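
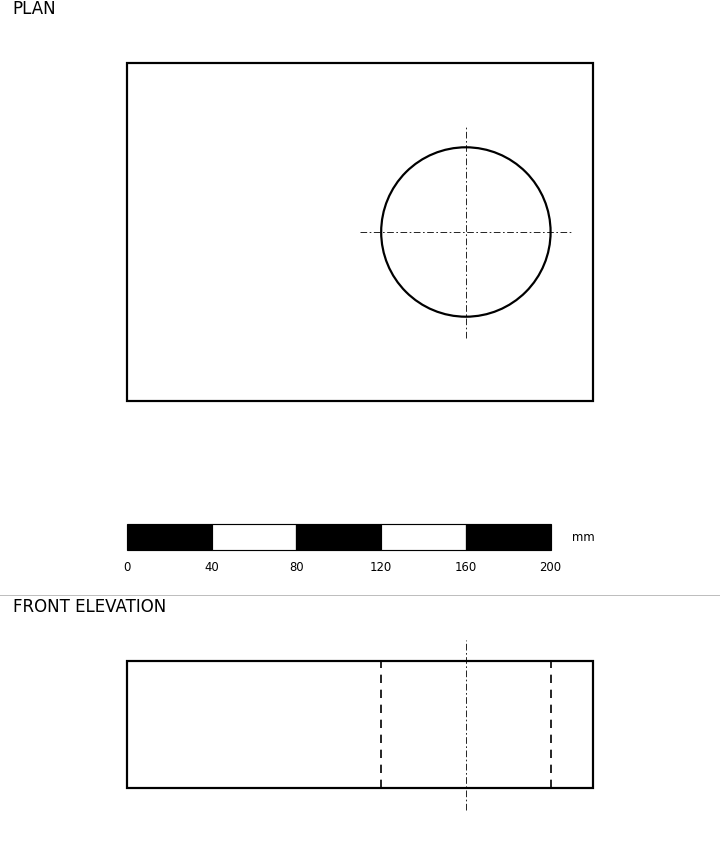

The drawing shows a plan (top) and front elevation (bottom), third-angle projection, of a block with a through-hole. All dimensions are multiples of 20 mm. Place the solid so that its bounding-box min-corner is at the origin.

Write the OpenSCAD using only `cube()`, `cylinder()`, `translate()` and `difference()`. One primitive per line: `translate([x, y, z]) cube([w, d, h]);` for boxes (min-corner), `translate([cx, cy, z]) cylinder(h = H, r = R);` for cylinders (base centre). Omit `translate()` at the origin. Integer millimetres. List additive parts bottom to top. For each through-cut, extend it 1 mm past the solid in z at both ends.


difference() {
  cube([220, 160, 60]);
  translate([160, 80, -1]) cylinder(h = 62, r = 40);
}


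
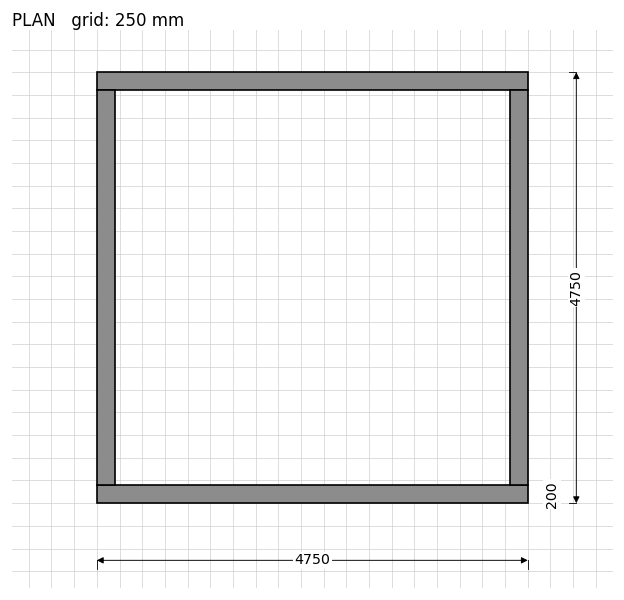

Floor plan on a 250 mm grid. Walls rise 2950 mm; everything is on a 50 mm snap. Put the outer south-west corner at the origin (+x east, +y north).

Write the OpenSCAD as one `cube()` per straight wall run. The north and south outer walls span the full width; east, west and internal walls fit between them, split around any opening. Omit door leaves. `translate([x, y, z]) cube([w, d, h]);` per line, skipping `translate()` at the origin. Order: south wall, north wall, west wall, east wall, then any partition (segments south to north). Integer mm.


cube([4750, 200, 2950]);
translate([0, 4550, 0]) cube([4750, 200, 2950]);
translate([0, 200, 0]) cube([200, 4350, 2950]);
translate([4550, 200, 0]) cube([200, 4350, 2950]);


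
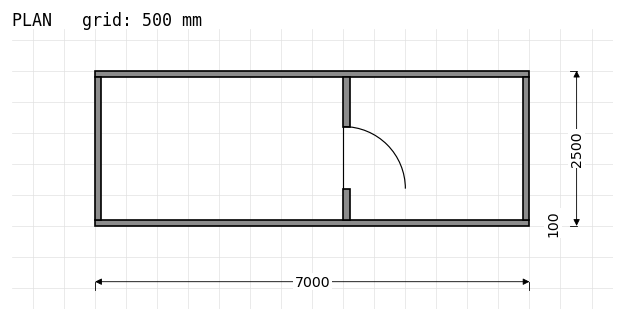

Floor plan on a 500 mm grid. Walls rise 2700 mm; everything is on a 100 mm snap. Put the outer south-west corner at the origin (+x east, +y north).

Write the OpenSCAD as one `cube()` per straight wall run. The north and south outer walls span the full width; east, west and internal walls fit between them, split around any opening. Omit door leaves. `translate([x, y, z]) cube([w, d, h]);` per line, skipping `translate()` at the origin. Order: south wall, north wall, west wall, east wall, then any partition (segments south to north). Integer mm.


cube([7000, 100, 2700]);
translate([0, 2400, 0]) cube([7000, 100, 2700]);
translate([0, 100, 0]) cube([100, 2300, 2700]);
translate([6900, 100, 0]) cube([100, 2300, 2700]);
translate([4000, 100, 0]) cube([100, 500, 2700]);
translate([4000, 1600, 0]) cube([100, 800, 2700]);


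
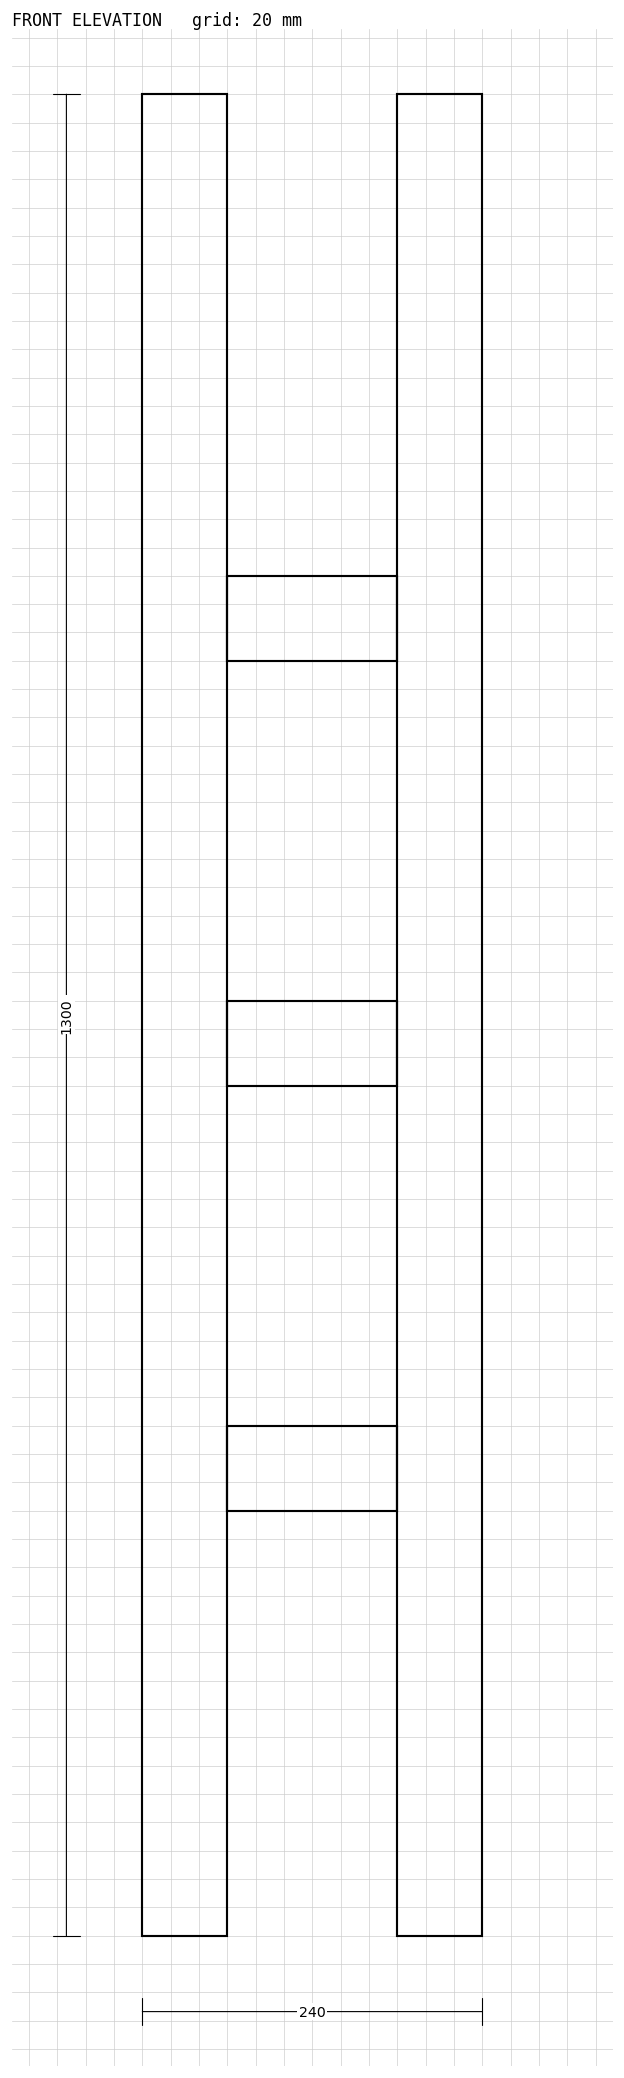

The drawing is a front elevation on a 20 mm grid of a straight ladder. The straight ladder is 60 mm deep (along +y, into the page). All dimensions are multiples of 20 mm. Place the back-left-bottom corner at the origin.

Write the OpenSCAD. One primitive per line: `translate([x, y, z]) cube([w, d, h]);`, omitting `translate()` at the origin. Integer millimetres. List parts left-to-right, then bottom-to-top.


cube([60, 60, 1300]);
translate([60, 0, 300]) cube([120, 60, 60]);
translate([60, 0, 600]) cube([120, 60, 60]);
translate([60, 0, 900]) cube([120, 60, 60]);
translate([180, 0, 0]) cube([60, 60, 1300]);


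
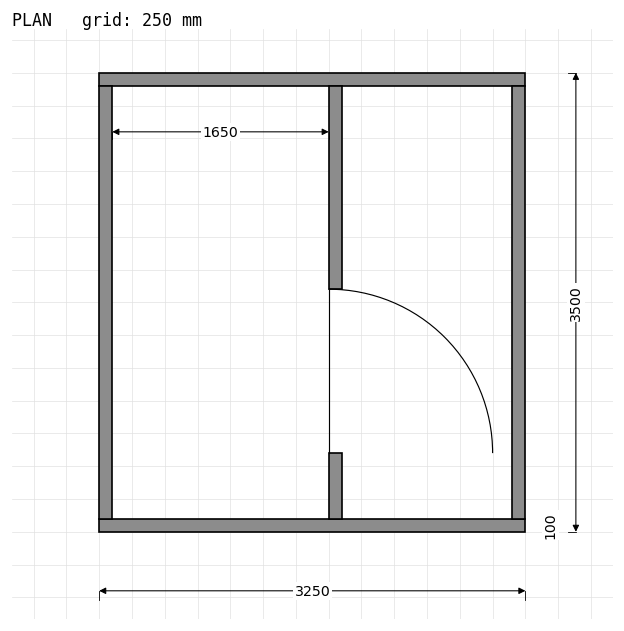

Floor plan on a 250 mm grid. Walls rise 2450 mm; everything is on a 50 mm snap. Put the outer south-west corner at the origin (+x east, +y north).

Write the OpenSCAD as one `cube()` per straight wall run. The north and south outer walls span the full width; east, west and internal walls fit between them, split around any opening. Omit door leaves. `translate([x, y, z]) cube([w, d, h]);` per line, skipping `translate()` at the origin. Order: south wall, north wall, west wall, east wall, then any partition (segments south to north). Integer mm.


cube([3250, 100, 2450]);
translate([0, 3400, 0]) cube([3250, 100, 2450]);
translate([0, 100, 0]) cube([100, 3300, 2450]);
translate([3150, 100, 0]) cube([100, 3300, 2450]);
translate([1750, 100, 0]) cube([100, 500, 2450]);
translate([1750, 1850, 0]) cube([100, 1550, 2450]);


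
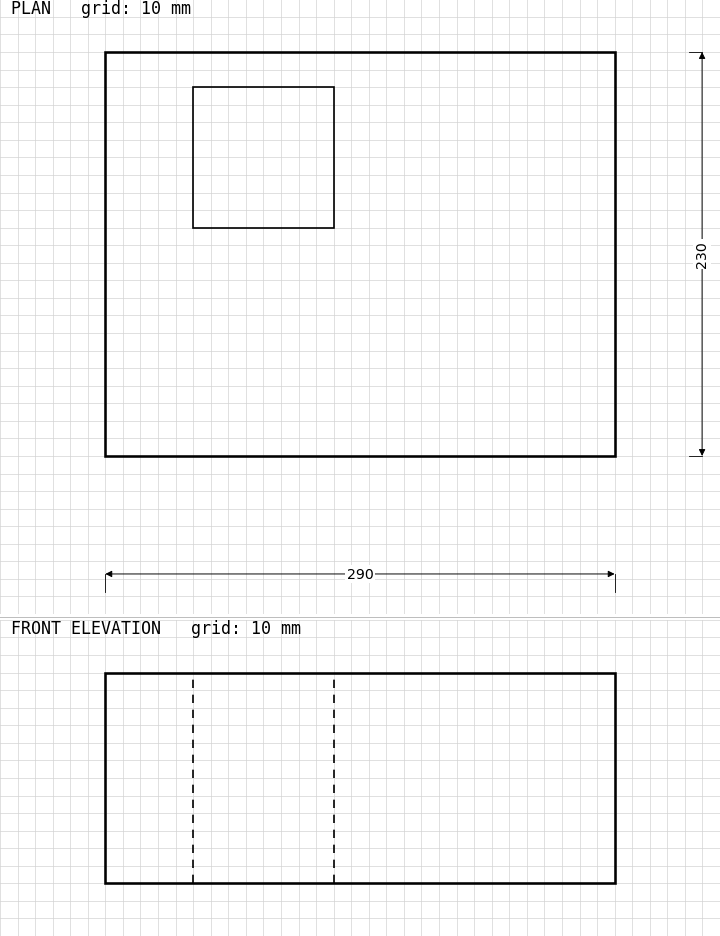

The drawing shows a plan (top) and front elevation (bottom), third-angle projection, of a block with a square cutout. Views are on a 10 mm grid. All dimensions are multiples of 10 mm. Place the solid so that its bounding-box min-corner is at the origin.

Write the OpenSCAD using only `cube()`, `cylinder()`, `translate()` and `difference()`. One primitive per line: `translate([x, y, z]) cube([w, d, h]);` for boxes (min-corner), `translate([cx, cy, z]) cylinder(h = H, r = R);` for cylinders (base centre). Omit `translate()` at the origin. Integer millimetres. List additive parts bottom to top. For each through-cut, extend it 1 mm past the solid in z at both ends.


difference() {
  cube([290, 230, 120]);
  translate([50, 130, -1]) cube([80, 80, 122]);
}


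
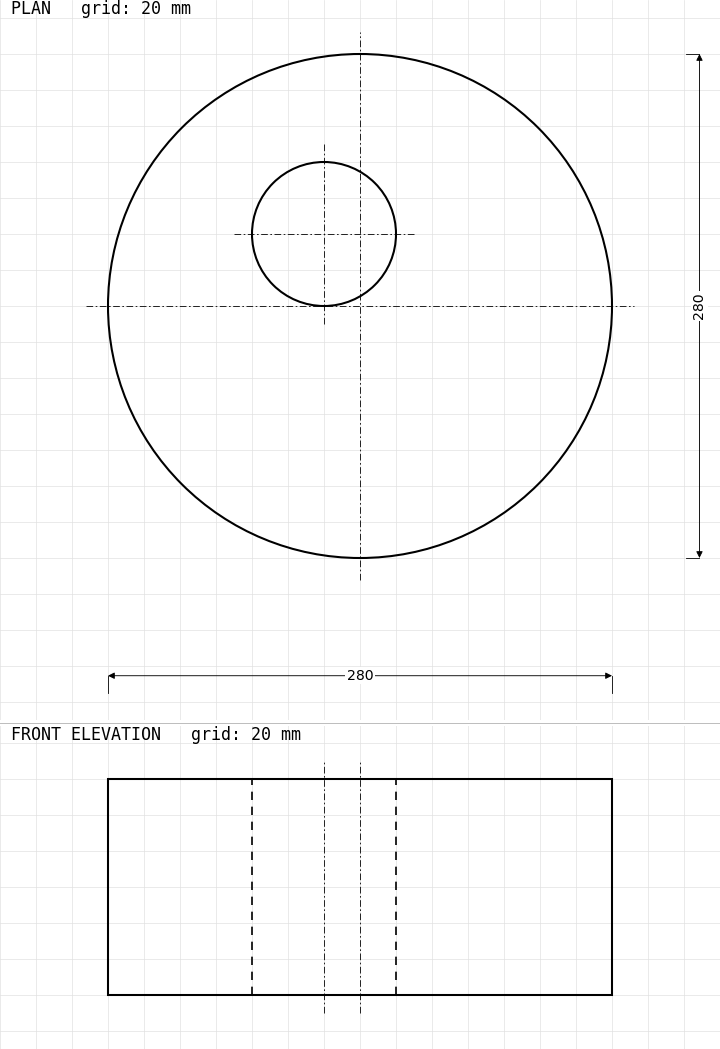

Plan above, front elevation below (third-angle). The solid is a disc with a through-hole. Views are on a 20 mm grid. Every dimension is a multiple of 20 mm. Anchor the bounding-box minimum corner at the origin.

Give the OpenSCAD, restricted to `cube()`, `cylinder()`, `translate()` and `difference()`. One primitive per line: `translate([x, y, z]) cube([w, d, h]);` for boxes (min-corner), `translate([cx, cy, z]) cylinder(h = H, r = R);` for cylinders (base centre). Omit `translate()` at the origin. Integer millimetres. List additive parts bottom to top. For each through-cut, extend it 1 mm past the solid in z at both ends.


difference() {
  translate([140, 140, 0]) cylinder(h = 120, r = 140);
  translate([120, 180, -1]) cylinder(h = 122, r = 40);
}


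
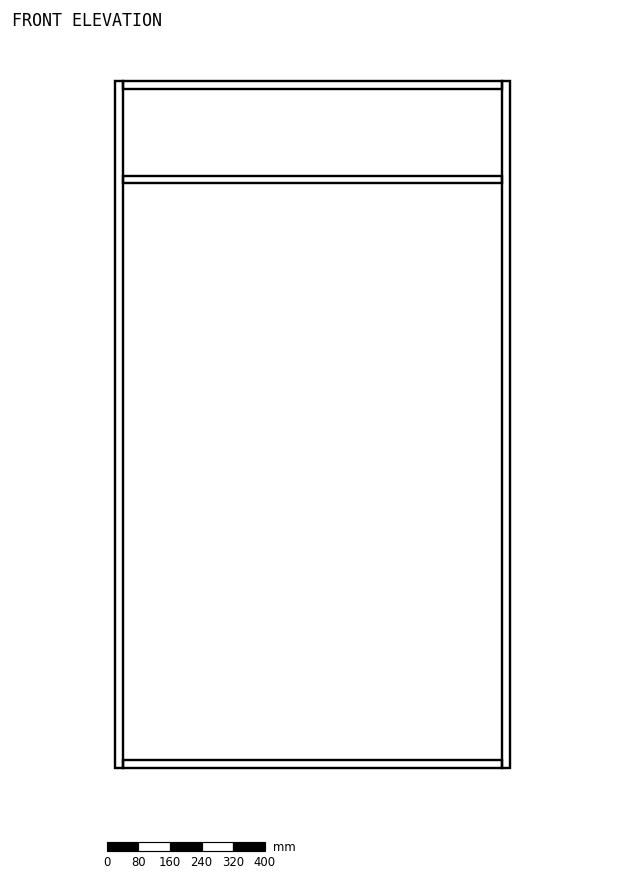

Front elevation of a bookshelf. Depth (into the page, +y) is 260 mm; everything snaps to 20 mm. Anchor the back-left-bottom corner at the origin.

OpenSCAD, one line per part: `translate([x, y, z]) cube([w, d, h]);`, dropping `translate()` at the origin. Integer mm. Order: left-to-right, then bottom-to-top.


cube([20, 260, 1740]);
translate([20, 0, 0]) cube([960, 260, 20]);
translate([20, 0, 1480]) cube([960, 260, 20]);
translate([20, 0, 1720]) cube([960, 260, 20]);
translate([980, 0, 0]) cube([20, 260, 1740]);


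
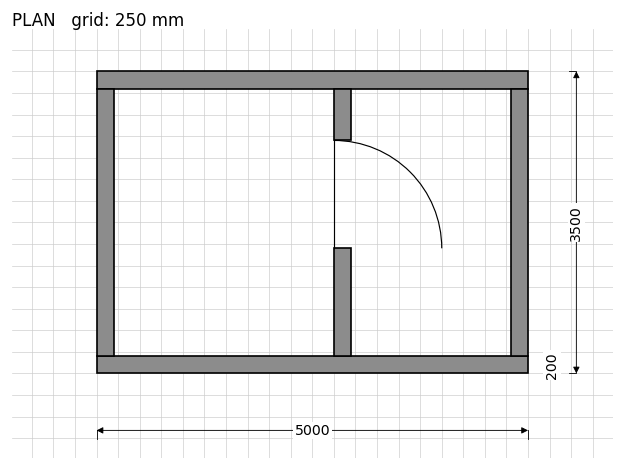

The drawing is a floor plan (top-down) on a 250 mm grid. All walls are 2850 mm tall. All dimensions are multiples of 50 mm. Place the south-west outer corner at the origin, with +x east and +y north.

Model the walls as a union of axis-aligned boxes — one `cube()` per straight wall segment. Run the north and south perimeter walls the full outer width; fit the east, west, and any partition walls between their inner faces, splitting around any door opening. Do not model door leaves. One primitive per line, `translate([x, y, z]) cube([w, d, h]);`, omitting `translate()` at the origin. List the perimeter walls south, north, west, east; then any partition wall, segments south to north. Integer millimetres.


cube([5000, 200, 2850]);
translate([0, 3300, 0]) cube([5000, 200, 2850]);
translate([0, 200, 0]) cube([200, 3100, 2850]);
translate([4800, 200, 0]) cube([200, 3100, 2850]);
translate([2750, 200, 0]) cube([200, 1250, 2850]);
translate([2750, 2700, 0]) cube([200, 600, 2850]);


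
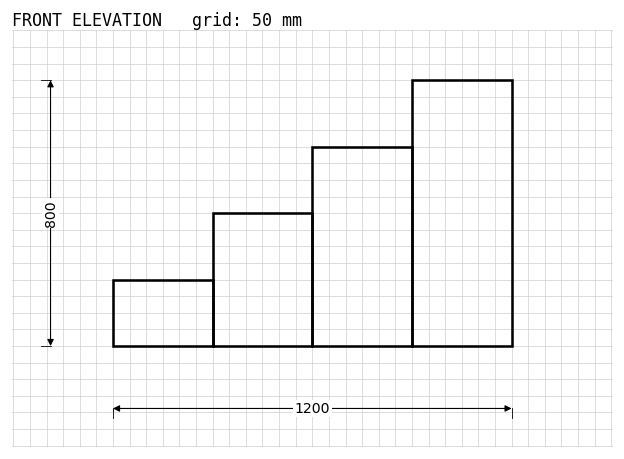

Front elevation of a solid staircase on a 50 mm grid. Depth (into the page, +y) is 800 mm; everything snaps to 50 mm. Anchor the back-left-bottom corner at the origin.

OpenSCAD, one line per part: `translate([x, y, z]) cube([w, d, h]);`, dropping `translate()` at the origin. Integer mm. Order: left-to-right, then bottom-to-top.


cube([300, 800, 200]);
translate([300, 0, 0]) cube([300, 800, 400]);
translate([600, 0, 0]) cube([300, 800, 600]);
translate([900, 0, 0]) cube([300, 800, 800]);


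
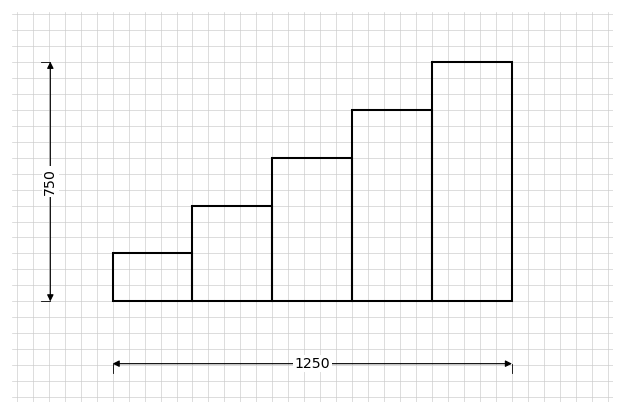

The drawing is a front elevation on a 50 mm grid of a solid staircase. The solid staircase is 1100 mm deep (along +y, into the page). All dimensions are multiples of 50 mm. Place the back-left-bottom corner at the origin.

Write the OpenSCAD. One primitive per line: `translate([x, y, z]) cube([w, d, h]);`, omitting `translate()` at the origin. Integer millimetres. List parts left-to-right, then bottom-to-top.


cube([250, 1100, 150]);
translate([250, 0, 0]) cube([250, 1100, 300]);
translate([500, 0, 0]) cube([250, 1100, 450]);
translate([750, 0, 0]) cube([250, 1100, 600]);
translate([1000, 0, 0]) cube([250, 1100, 750]);


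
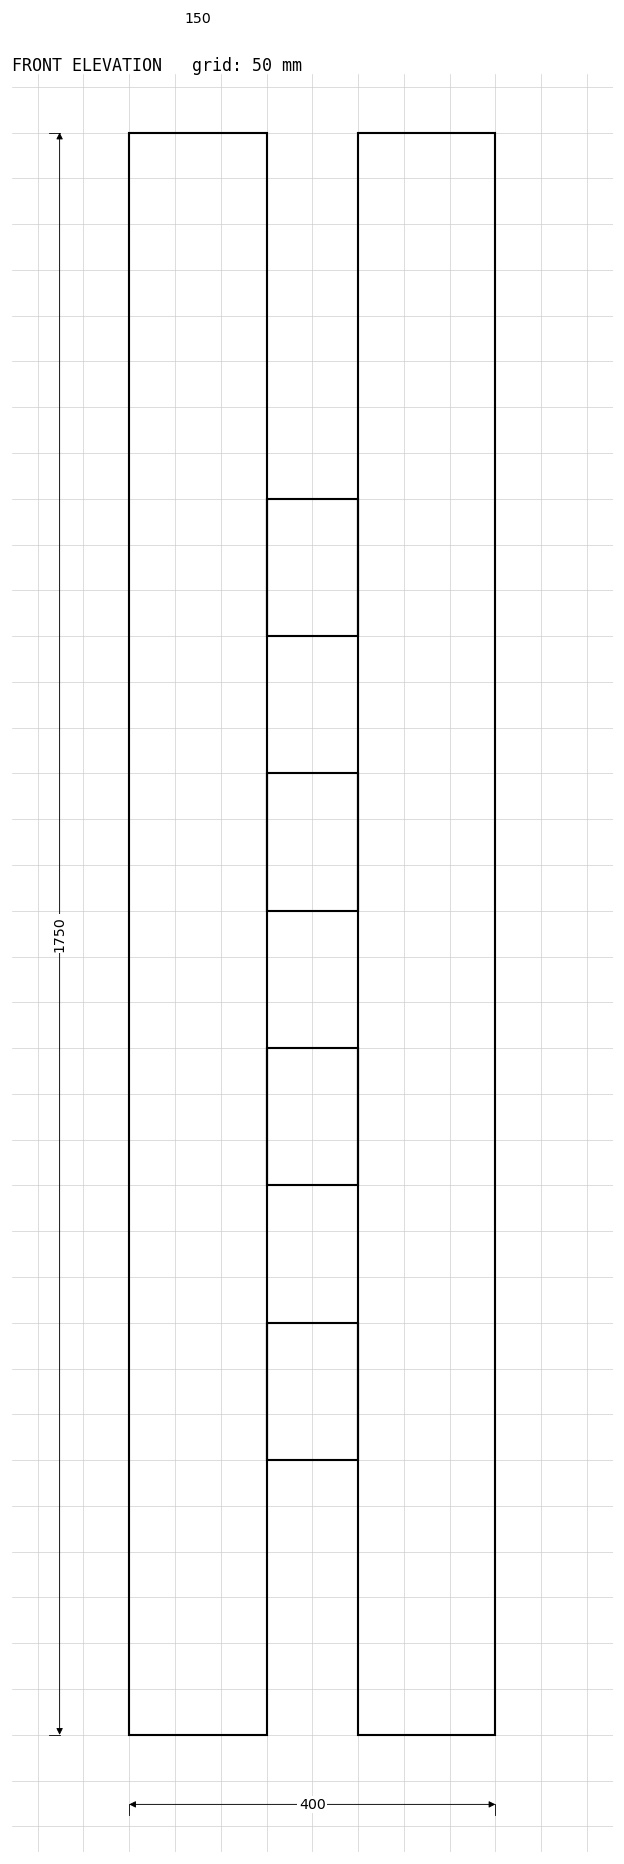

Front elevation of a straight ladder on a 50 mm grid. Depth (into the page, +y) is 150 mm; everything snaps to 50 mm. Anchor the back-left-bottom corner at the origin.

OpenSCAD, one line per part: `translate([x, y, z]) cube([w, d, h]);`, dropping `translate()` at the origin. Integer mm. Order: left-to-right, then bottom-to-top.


cube([150, 150, 1750]);
translate([150, 0, 300]) cube([100, 150, 150]);
translate([150, 0, 600]) cube([100, 150, 150]);
translate([150, 0, 900]) cube([100, 150, 150]);
translate([150, 0, 1200]) cube([100, 150, 150]);
translate([250, 0, 0]) cube([150, 150, 1750]);


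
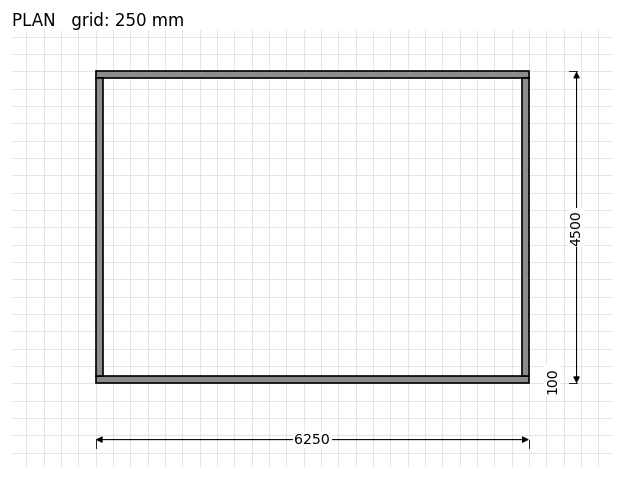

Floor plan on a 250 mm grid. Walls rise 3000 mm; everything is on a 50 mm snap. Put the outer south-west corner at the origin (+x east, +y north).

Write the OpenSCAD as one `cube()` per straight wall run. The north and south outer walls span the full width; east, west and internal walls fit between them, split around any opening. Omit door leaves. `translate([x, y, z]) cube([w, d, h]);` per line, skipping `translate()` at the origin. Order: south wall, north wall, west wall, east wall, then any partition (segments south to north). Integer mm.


cube([6250, 100, 3000]);
translate([0, 4400, 0]) cube([6250, 100, 3000]);
translate([0, 100, 0]) cube([100, 4300, 3000]);
translate([6150, 100, 0]) cube([100, 4300, 3000]);


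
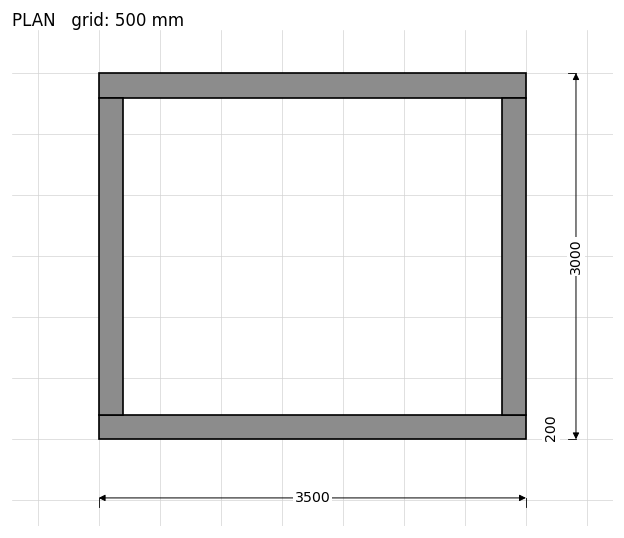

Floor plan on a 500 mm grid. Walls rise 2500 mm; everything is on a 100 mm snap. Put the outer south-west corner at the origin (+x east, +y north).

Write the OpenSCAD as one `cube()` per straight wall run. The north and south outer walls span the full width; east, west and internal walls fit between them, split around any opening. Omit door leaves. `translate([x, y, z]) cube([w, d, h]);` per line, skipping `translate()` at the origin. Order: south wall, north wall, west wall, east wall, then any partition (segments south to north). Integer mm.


cube([3500, 200, 2500]);
translate([0, 2800, 0]) cube([3500, 200, 2500]);
translate([0, 200, 0]) cube([200, 2600, 2500]);
translate([3300, 200, 0]) cube([200, 2600, 2500]);


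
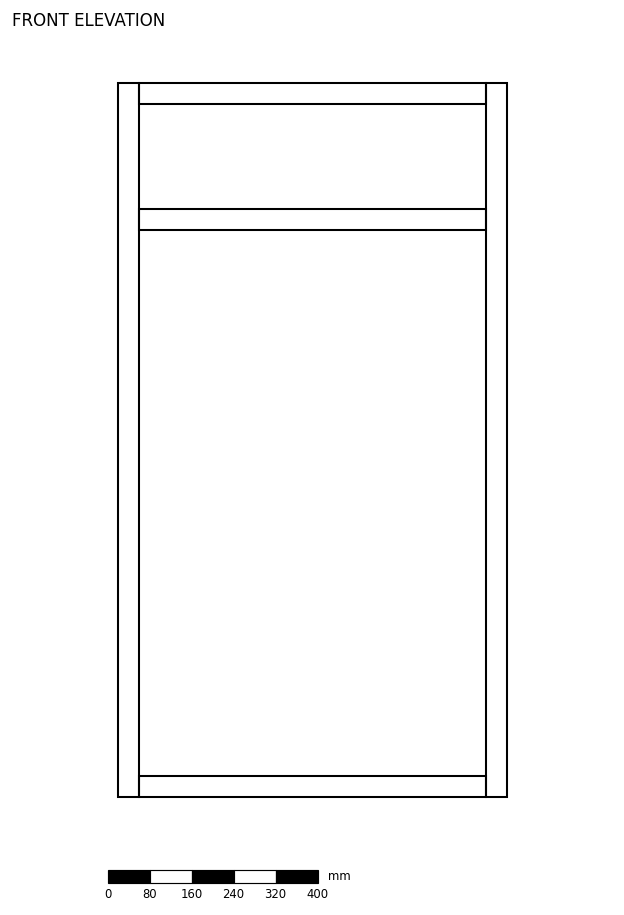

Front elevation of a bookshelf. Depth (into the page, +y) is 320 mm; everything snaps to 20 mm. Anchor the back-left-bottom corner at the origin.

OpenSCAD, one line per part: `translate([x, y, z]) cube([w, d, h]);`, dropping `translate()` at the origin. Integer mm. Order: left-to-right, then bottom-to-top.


cube([40, 320, 1360]);
translate([40, 0, 0]) cube([660, 320, 40]);
translate([40, 0, 1080]) cube([660, 320, 40]);
translate([40, 0, 1320]) cube([660, 320, 40]);
translate([700, 0, 0]) cube([40, 320, 1360]);


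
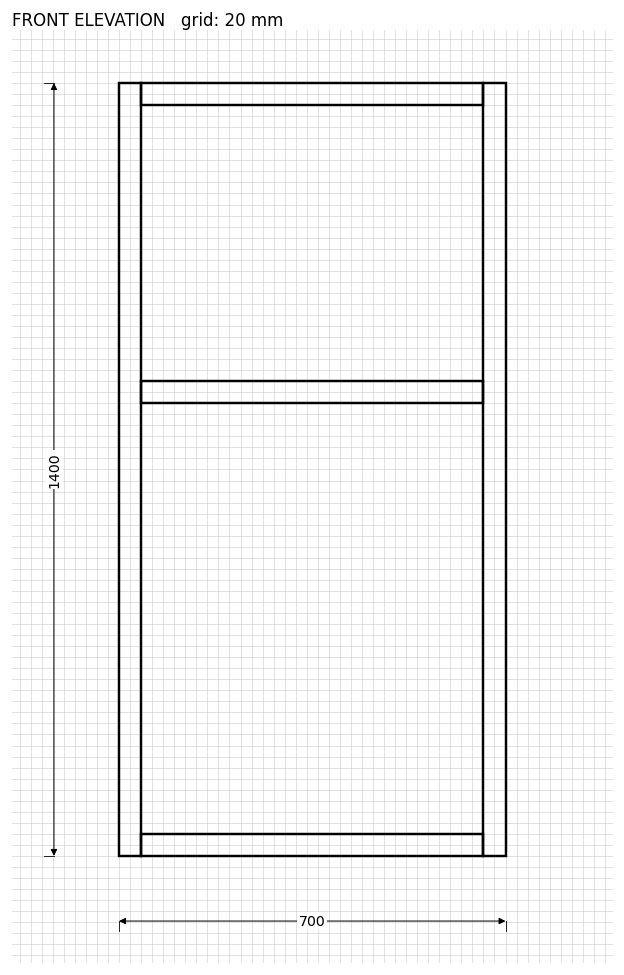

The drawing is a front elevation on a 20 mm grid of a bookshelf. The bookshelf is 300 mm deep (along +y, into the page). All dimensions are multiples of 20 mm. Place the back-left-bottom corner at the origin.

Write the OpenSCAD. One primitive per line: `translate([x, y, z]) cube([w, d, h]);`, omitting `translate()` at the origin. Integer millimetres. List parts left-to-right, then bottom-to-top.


cube([40, 300, 1400]);
translate([40, 0, 0]) cube([620, 300, 40]);
translate([40, 0, 820]) cube([620, 300, 40]);
translate([40, 0, 1360]) cube([620, 300, 40]);
translate([660, 0, 0]) cube([40, 300, 1400]);


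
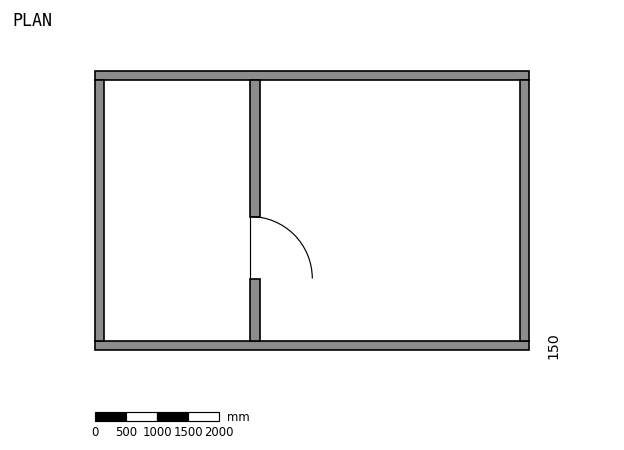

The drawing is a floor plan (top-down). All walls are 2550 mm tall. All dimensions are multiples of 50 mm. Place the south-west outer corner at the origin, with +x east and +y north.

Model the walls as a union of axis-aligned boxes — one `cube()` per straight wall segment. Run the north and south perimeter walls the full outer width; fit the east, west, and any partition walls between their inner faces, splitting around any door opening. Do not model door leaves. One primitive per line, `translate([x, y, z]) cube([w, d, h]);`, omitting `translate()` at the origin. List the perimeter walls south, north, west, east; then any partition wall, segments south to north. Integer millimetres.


cube([7000, 150, 2550]);
translate([0, 4350, 0]) cube([7000, 150, 2550]);
translate([0, 150, 0]) cube([150, 4200, 2550]);
translate([6850, 150, 0]) cube([150, 4200, 2550]);
translate([2500, 150, 0]) cube([150, 1000, 2550]);
translate([2500, 2150, 0]) cube([150, 2200, 2550]);


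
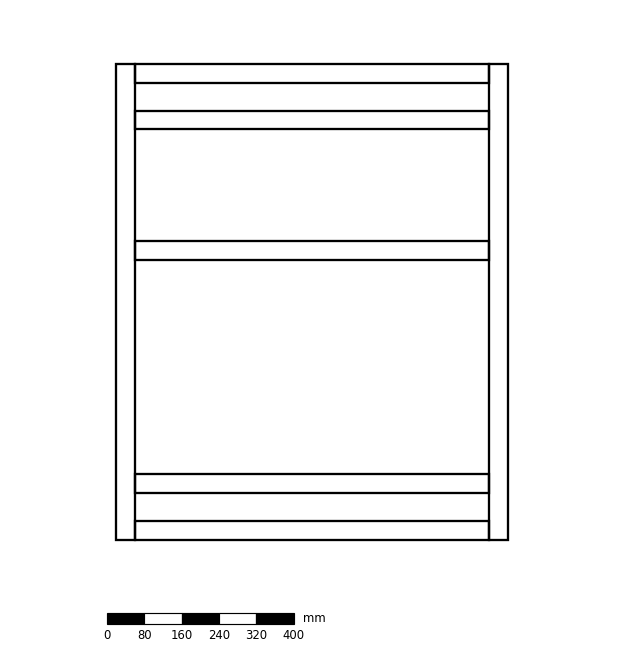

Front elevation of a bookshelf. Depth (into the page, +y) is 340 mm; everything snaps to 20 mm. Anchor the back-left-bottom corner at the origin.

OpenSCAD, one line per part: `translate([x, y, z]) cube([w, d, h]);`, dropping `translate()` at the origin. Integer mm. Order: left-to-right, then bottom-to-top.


cube([40, 340, 1020]);
translate([40, 0, 0]) cube([760, 340, 40]);
translate([40, 0, 100]) cube([760, 340, 40]);
translate([40, 0, 600]) cube([760, 340, 40]);
translate([40, 0, 880]) cube([760, 340, 40]);
translate([40, 0, 980]) cube([760, 340, 40]);
translate([800, 0, 0]) cube([40, 340, 1020]);


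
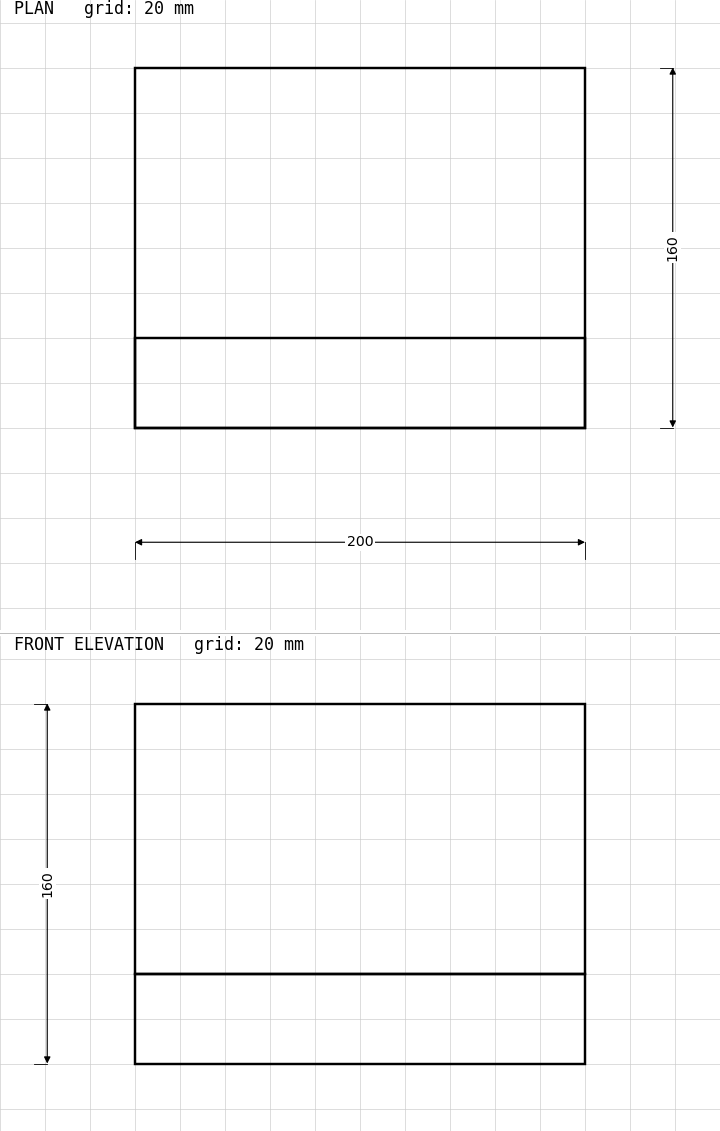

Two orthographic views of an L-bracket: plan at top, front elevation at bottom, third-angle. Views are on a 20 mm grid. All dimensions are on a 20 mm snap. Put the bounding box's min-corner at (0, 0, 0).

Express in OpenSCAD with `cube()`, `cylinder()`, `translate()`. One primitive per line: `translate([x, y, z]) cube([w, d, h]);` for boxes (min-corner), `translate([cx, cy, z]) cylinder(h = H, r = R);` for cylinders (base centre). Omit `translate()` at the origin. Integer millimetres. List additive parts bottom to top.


cube([200, 160, 40]);
translate([0, 0, 40]) cube([200, 40, 120]);


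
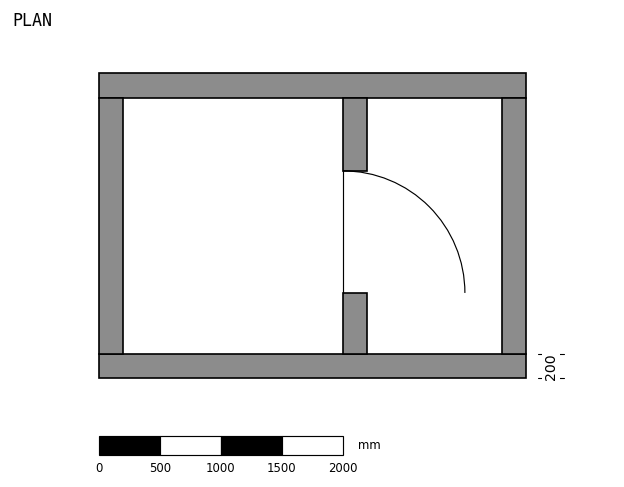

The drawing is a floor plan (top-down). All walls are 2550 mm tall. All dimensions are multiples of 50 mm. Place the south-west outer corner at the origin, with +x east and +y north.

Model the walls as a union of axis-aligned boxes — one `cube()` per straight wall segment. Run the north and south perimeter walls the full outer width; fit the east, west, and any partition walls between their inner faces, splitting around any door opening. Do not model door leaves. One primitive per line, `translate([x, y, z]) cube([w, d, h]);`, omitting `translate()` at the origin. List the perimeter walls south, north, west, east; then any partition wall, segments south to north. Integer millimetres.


cube([3500, 200, 2550]);
translate([0, 2300, 0]) cube([3500, 200, 2550]);
translate([0, 200, 0]) cube([200, 2100, 2550]);
translate([3300, 200, 0]) cube([200, 2100, 2550]);
translate([2000, 200, 0]) cube([200, 500, 2550]);
translate([2000, 1700, 0]) cube([200, 600, 2550]);


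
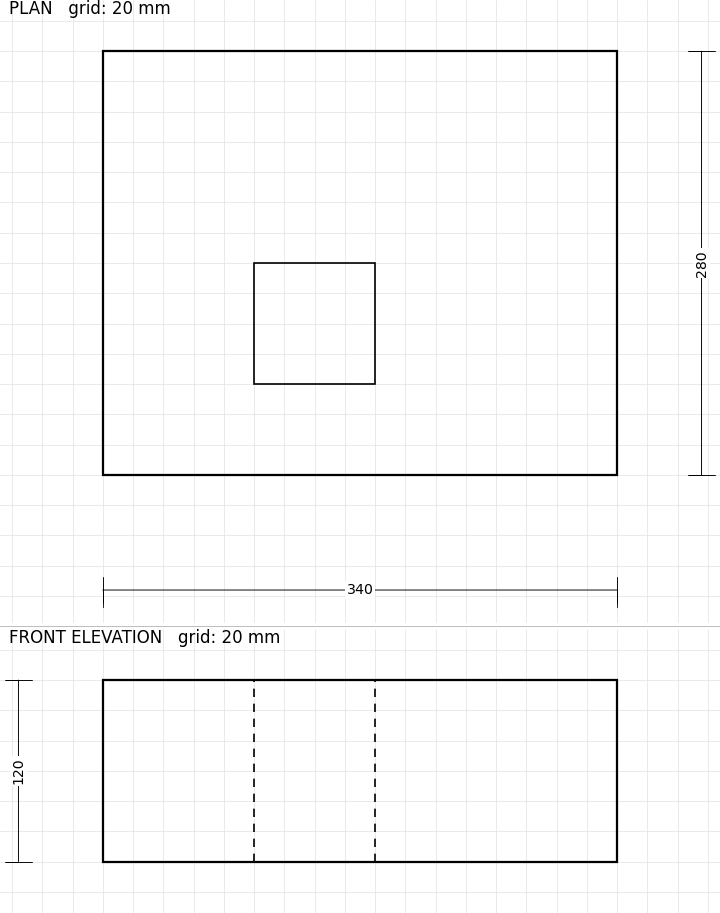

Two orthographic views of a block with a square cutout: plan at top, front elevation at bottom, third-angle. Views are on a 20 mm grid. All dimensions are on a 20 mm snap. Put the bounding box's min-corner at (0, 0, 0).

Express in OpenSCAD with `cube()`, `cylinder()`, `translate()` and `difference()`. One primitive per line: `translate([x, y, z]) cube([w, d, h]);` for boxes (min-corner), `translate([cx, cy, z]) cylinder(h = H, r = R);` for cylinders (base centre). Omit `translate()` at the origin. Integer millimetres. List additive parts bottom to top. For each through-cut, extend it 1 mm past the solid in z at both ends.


difference() {
  cube([340, 280, 120]);
  translate([100, 60, -1]) cube([80, 80, 122]);
}


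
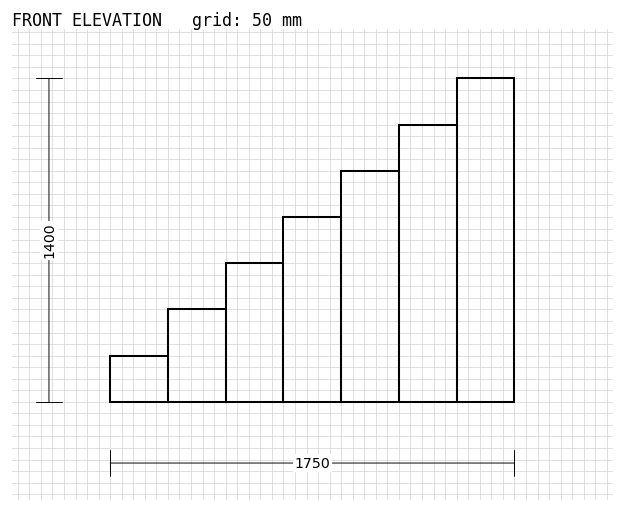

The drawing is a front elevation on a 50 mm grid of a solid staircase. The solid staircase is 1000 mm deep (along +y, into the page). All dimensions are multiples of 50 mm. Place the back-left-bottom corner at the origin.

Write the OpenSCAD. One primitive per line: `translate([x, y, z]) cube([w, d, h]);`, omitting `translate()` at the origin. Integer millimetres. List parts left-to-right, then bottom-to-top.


cube([250, 1000, 200]);
translate([250, 0, 0]) cube([250, 1000, 400]);
translate([500, 0, 0]) cube([250, 1000, 600]);
translate([750, 0, 0]) cube([250, 1000, 800]);
translate([1000, 0, 0]) cube([250, 1000, 1000]);
translate([1250, 0, 0]) cube([250, 1000, 1200]);
translate([1500, 0, 0]) cube([250, 1000, 1400]);


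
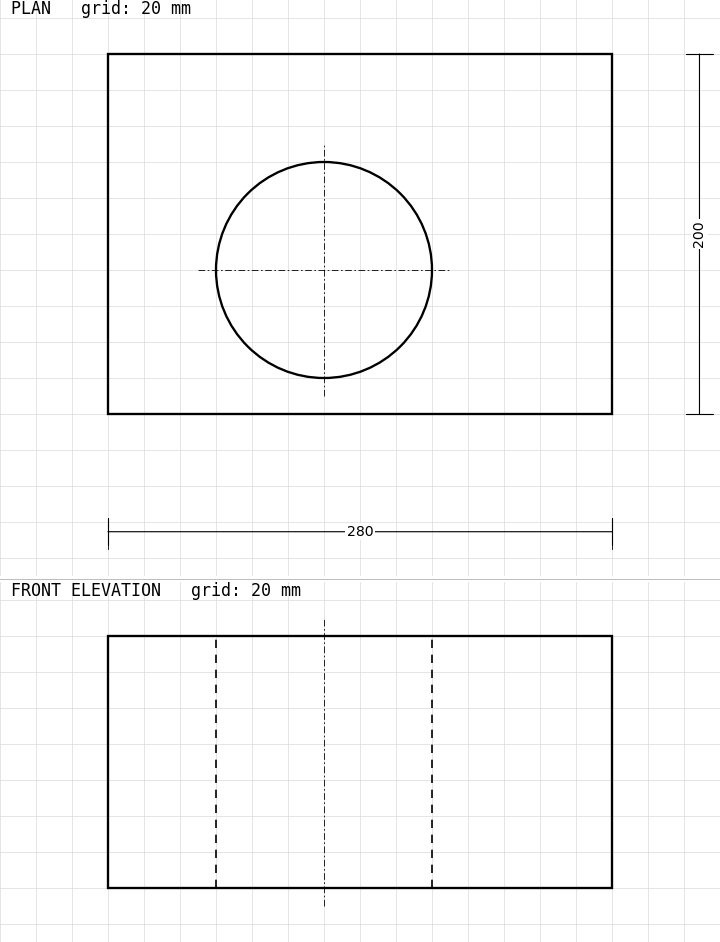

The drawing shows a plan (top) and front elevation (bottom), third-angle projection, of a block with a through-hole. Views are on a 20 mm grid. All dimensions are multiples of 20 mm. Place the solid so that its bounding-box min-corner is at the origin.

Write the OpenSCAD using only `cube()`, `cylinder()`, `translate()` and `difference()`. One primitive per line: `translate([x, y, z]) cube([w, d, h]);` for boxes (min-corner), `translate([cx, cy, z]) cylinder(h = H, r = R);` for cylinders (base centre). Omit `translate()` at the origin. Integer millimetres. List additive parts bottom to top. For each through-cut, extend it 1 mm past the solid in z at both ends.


difference() {
  cube([280, 200, 140]);
  translate([120, 80, -1]) cylinder(h = 142, r = 60);
}


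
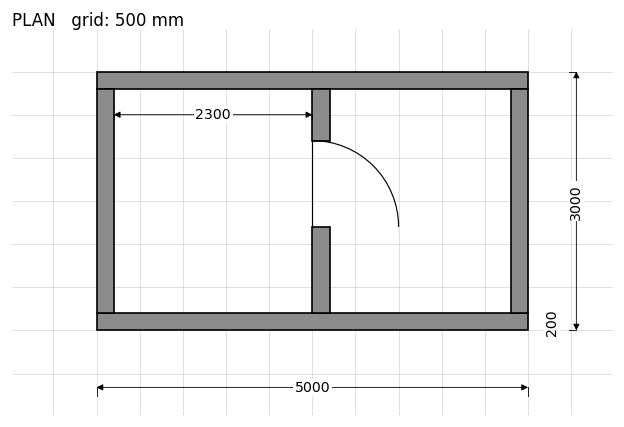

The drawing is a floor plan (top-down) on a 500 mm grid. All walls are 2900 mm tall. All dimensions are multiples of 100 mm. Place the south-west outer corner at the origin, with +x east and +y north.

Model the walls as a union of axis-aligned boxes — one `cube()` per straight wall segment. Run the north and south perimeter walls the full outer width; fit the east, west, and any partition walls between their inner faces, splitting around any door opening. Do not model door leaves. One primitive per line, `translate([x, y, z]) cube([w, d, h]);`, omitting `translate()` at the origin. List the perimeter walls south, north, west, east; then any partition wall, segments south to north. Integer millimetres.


cube([5000, 200, 2900]);
translate([0, 2800, 0]) cube([5000, 200, 2900]);
translate([0, 200, 0]) cube([200, 2600, 2900]);
translate([4800, 200, 0]) cube([200, 2600, 2900]);
translate([2500, 200, 0]) cube([200, 1000, 2900]);
translate([2500, 2200, 0]) cube([200, 600, 2900]);


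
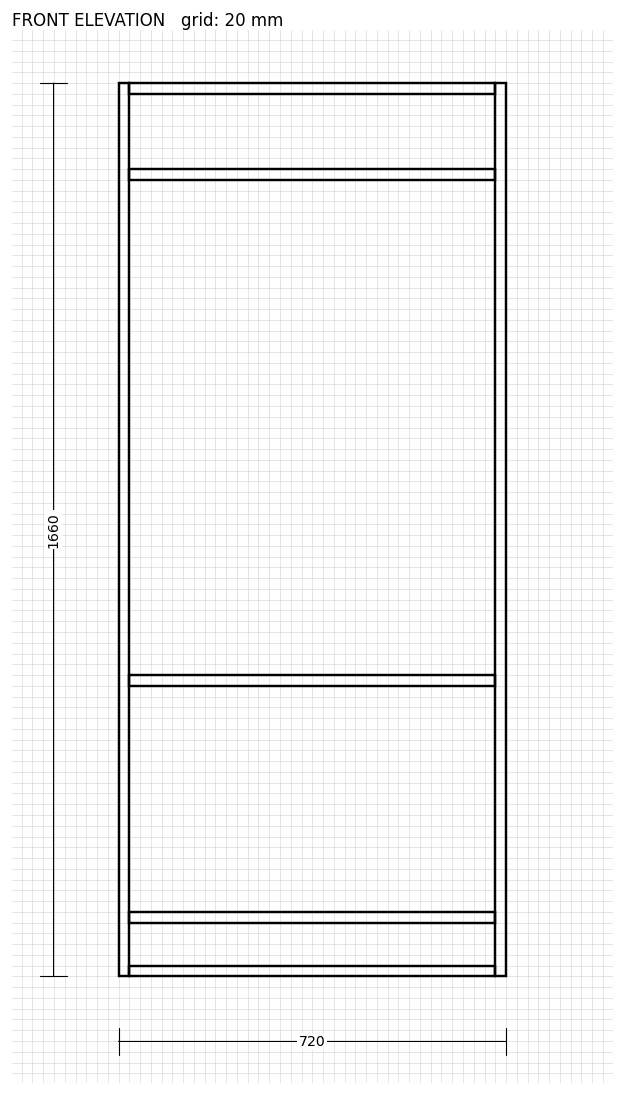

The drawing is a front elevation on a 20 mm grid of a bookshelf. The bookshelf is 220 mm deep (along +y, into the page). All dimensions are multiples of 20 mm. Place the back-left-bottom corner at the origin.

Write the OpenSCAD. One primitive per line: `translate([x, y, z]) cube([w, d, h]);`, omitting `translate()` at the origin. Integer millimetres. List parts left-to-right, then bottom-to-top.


cube([20, 220, 1660]);
translate([20, 0, 0]) cube([680, 220, 20]);
translate([20, 0, 100]) cube([680, 220, 20]);
translate([20, 0, 540]) cube([680, 220, 20]);
translate([20, 0, 1480]) cube([680, 220, 20]);
translate([20, 0, 1640]) cube([680, 220, 20]);
translate([700, 0, 0]) cube([20, 220, 1660]);


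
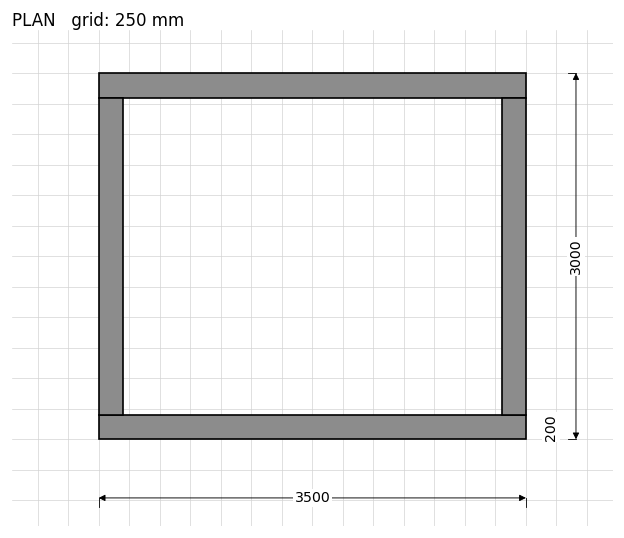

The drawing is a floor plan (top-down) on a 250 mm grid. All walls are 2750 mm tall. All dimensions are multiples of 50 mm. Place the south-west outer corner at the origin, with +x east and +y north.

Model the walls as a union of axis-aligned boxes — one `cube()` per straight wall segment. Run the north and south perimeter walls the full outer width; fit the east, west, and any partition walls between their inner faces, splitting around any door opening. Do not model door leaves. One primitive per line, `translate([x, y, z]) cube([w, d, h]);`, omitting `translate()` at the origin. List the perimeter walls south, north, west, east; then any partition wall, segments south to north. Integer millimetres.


cube([3500, 200, 2750]);
translate([0, 2800, 0]) cube([3500, 200, 2750]);
translate([0, 200, 0]) cube([200, 2600, 2750]);
translate([3300, 200, 0]) cube([200, 2600, 2750]);


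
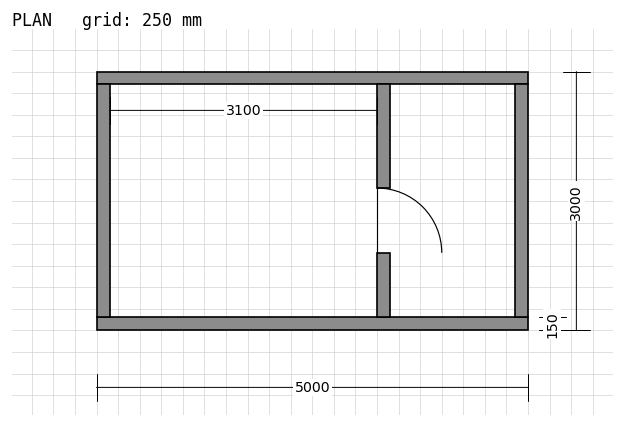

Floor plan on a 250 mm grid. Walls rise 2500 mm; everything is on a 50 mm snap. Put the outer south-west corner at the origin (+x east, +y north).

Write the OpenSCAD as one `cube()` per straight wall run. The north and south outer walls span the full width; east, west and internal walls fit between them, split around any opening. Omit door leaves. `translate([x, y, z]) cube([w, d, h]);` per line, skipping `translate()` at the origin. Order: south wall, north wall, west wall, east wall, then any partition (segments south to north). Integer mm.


cube([5000, 150, 2500]);
translate([0, 2850, 0]) cube([5000, 150, 2500]);
translate([0, 150, 0]) cube([150, 2700, 2500]);
translate([4850, 150, 0]) cube([150, 2700, 2500]);
translate([3250, 150, 0]) cube([150, 750, 2500]);
translate([3250, 1650, 0]) cube([150, 1200, 2500]);


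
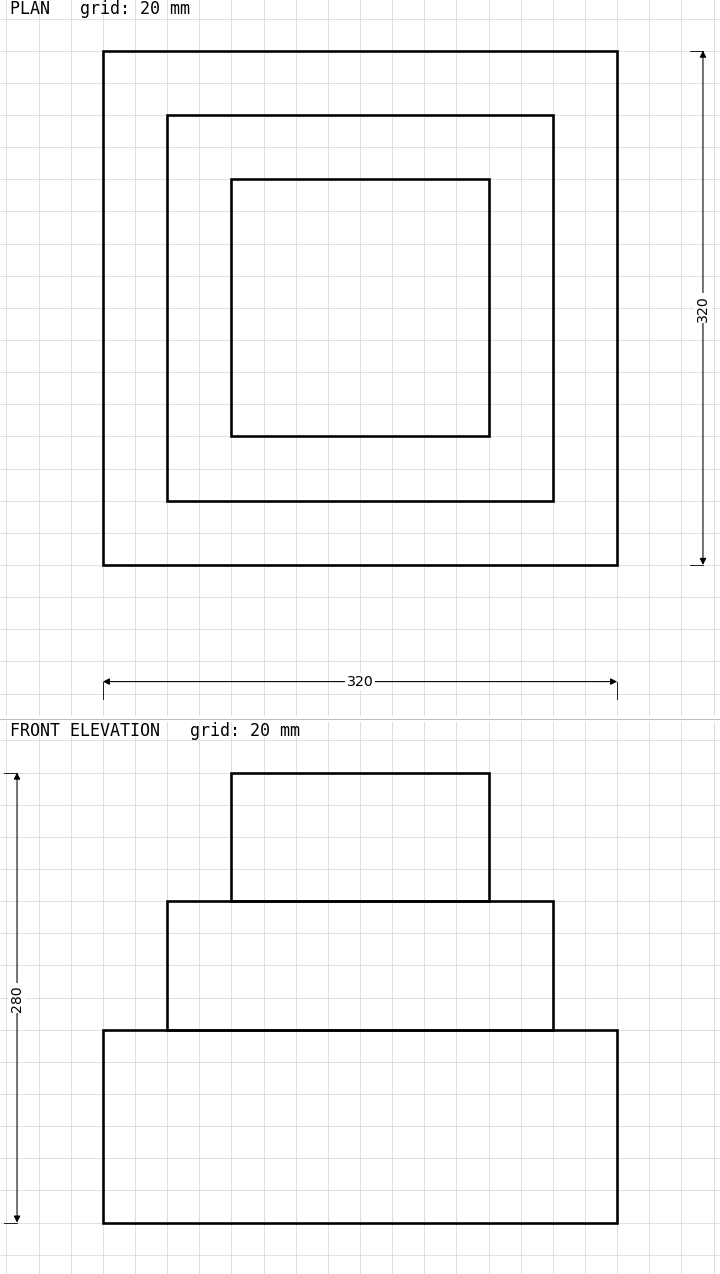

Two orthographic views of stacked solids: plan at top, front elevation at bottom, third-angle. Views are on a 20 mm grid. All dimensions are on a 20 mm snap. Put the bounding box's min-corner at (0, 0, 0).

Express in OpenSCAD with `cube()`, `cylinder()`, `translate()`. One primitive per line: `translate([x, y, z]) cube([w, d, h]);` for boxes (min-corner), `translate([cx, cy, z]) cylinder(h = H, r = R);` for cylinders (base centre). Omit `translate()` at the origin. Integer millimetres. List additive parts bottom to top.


cube([320, 320, 120]);
translate([40, 40, 120]) cube([240, 240, 80]);
translate([80, 80, 200]) cube([160, 160, 80]);


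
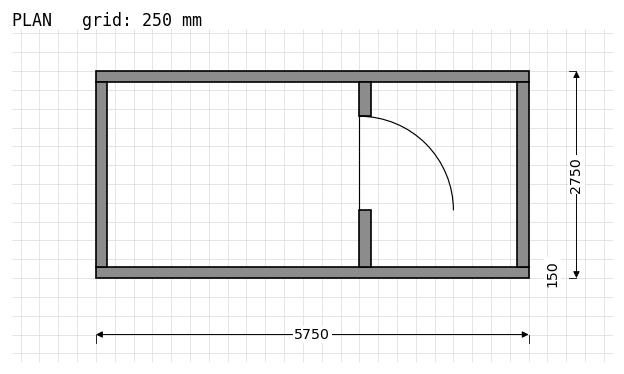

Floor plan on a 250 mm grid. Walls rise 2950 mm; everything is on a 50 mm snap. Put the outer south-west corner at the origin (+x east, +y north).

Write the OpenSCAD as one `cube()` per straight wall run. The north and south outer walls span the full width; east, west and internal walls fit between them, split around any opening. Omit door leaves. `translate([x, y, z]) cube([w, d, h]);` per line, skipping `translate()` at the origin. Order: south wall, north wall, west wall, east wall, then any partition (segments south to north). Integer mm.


cube([5750, 150, 2950]);
translate([0, 2600, 0]) cube([5750, 150, 2950]);
translate([0, 150, 0]) cube([150, 2450, 2950]);
translate([5600, 150, 0]) cube([150, 2450, 2950]);
translate([3500, 150, 0]) cube([150, 750, 2950]);
translate([3500, 2150, 0]) cube([150, 450, 2950]);


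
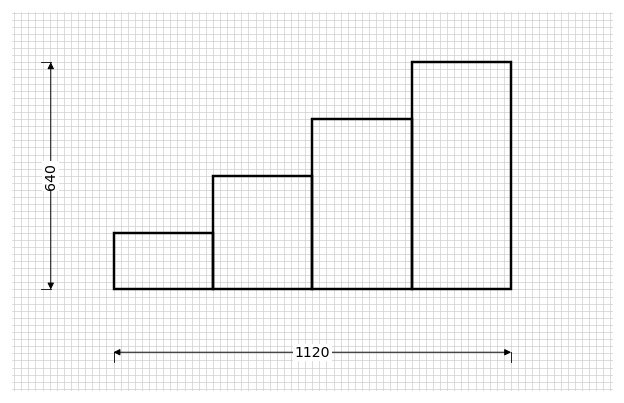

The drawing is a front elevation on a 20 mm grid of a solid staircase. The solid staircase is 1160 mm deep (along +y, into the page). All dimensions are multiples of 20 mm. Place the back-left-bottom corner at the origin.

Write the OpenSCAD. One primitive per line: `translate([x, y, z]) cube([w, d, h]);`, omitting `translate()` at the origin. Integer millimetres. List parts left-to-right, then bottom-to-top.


cube([280, 1160, 160]);
translate([280, 0, 0]) cube([280, 1160, 320]);
translate([560, 0, 0]) cube([280, 1160, 480]);
translate([840, 0, 0]) cube([280, 1160, 640]);


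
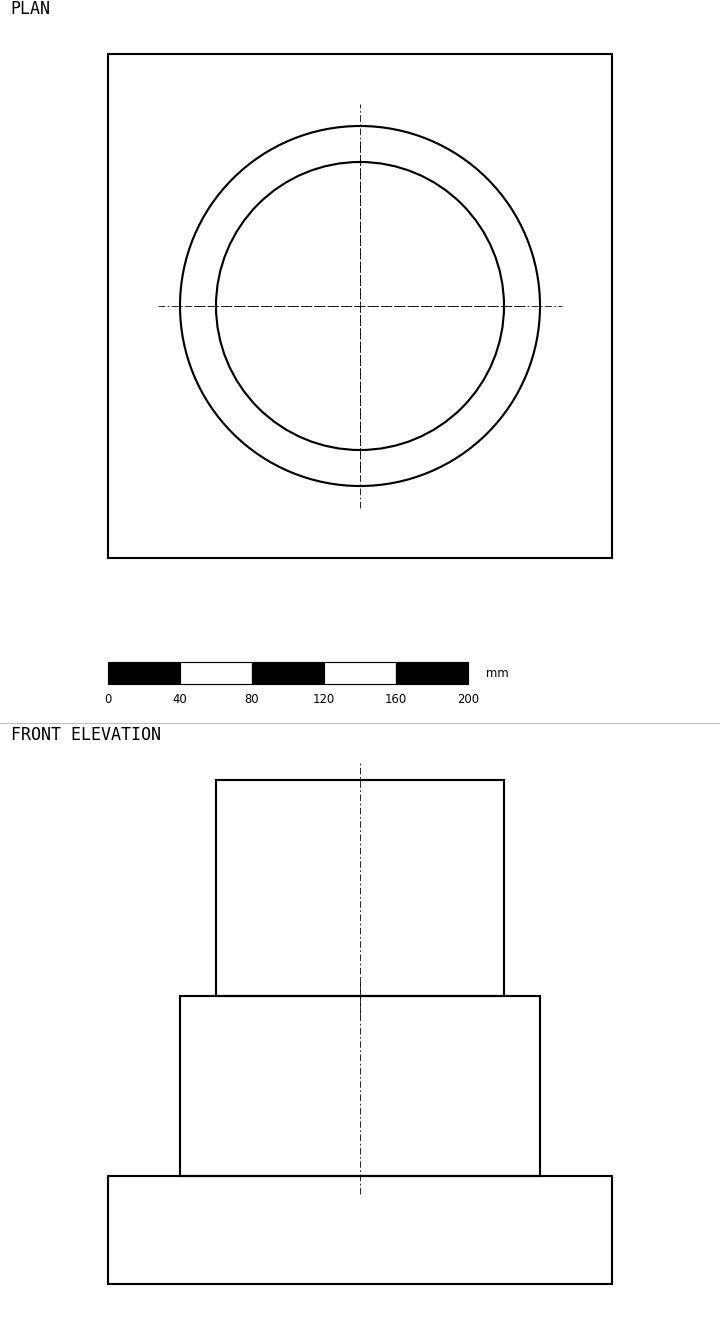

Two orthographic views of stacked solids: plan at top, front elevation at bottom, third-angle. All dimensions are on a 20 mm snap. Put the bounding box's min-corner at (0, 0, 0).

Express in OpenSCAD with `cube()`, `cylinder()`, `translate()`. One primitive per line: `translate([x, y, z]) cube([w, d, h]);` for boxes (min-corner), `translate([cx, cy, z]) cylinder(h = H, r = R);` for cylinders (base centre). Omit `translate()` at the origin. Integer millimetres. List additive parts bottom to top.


cube([280, 280, 60]);
translate([140, 140, 60]) cylinder(h = 100, r = 100);
translate([140, 140, 160]) cylinder(h = 120, r = 80);


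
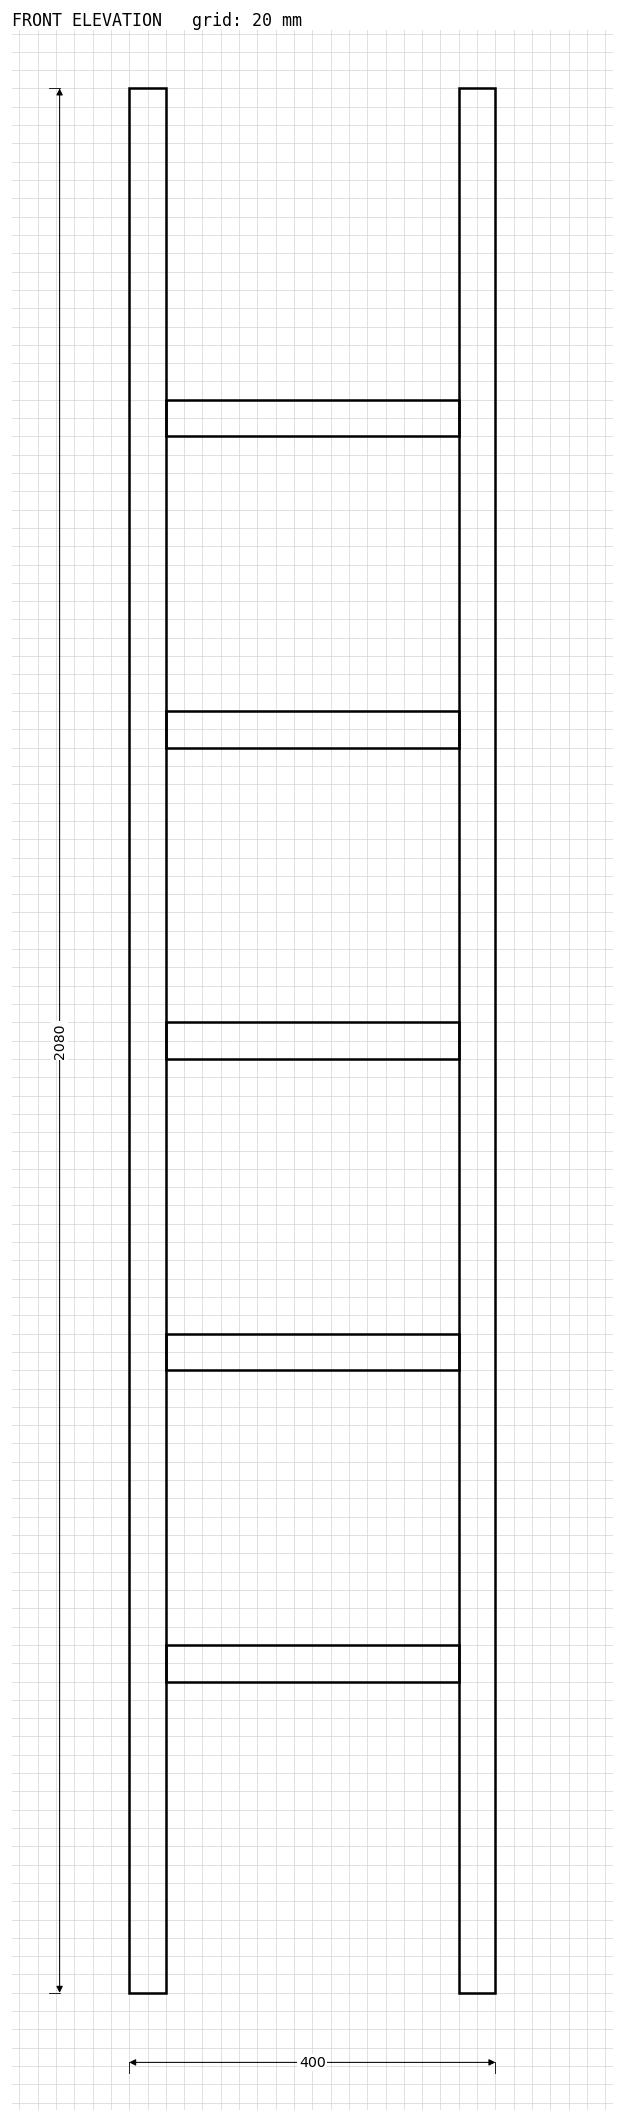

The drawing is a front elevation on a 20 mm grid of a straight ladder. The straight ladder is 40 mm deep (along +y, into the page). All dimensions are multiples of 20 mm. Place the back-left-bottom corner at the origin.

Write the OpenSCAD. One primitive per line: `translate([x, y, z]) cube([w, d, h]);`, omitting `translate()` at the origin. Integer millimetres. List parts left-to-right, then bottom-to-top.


cube([40, 40, 2080]);
translate([40, 0, 340]) cube([320, 40, 40]);
translate([40, 0, 680]) cube([320, 40, 40]);
translate([40, 0, 1020]) cube([320, 40, 40]);
translate([40, 0, 1360]) cube([320, 40, 40]);
translate([40, 0, 1700]) cube([320, 40, 40]);
translate([360, 0, 0]) cube([40, 40, 2080]);


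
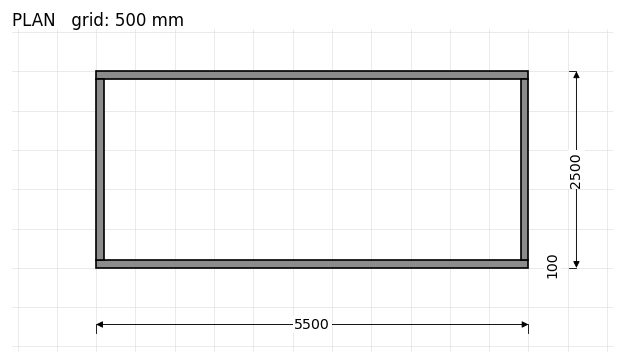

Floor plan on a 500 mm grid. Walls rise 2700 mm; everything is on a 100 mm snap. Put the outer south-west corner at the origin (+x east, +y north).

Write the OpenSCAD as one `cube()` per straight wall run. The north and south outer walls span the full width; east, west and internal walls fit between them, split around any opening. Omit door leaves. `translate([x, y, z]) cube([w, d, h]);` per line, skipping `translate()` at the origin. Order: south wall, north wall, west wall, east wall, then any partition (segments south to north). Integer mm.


cube([5500, 100, 2700]);
translate([0, 2400, 0]) cube([5500, 100, 2700]);
translate([0, 100, 0]) cube([100, 2300, 2700]);
translate([5400, 100, 0]) cube([100, 2300, 2700]);


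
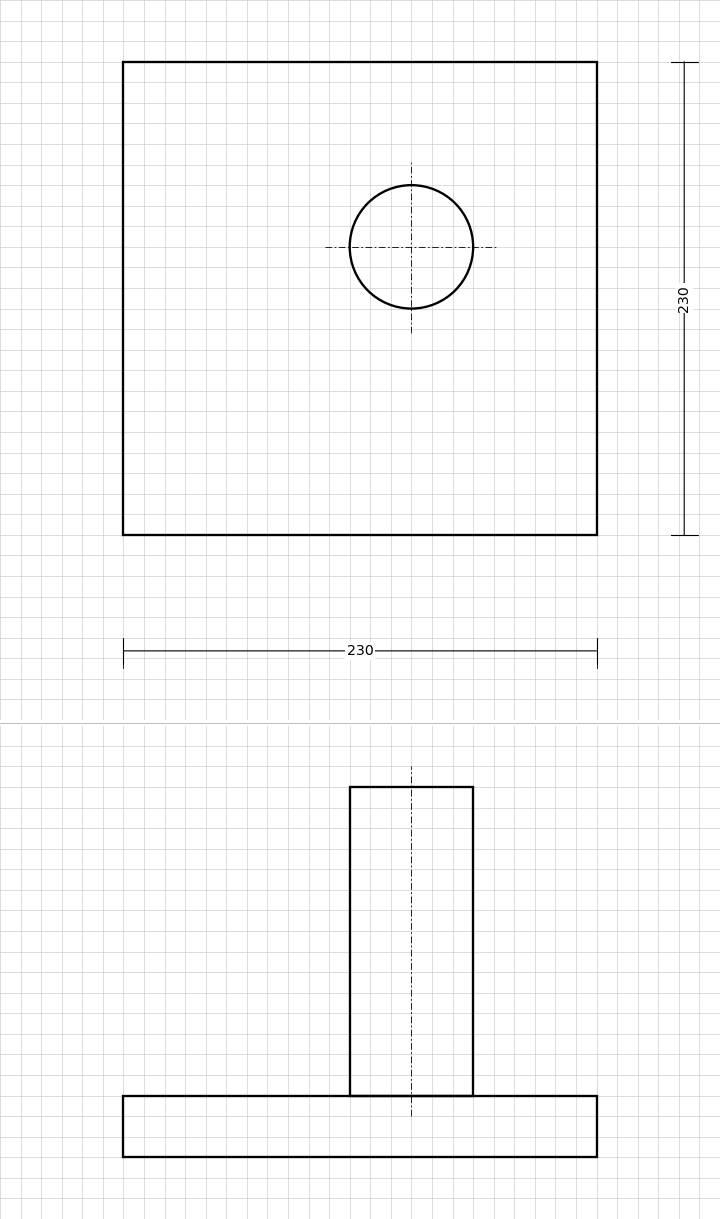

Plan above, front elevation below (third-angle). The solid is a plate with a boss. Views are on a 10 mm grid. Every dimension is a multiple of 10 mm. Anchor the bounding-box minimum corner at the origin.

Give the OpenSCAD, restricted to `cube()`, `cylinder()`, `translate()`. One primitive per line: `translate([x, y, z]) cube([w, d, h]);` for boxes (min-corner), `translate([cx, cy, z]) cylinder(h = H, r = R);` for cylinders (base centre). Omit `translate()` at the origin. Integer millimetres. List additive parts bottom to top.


cube([230, 230, 30]);
translate([140, 140, 30]) cylinder(h = 150, r = 30);


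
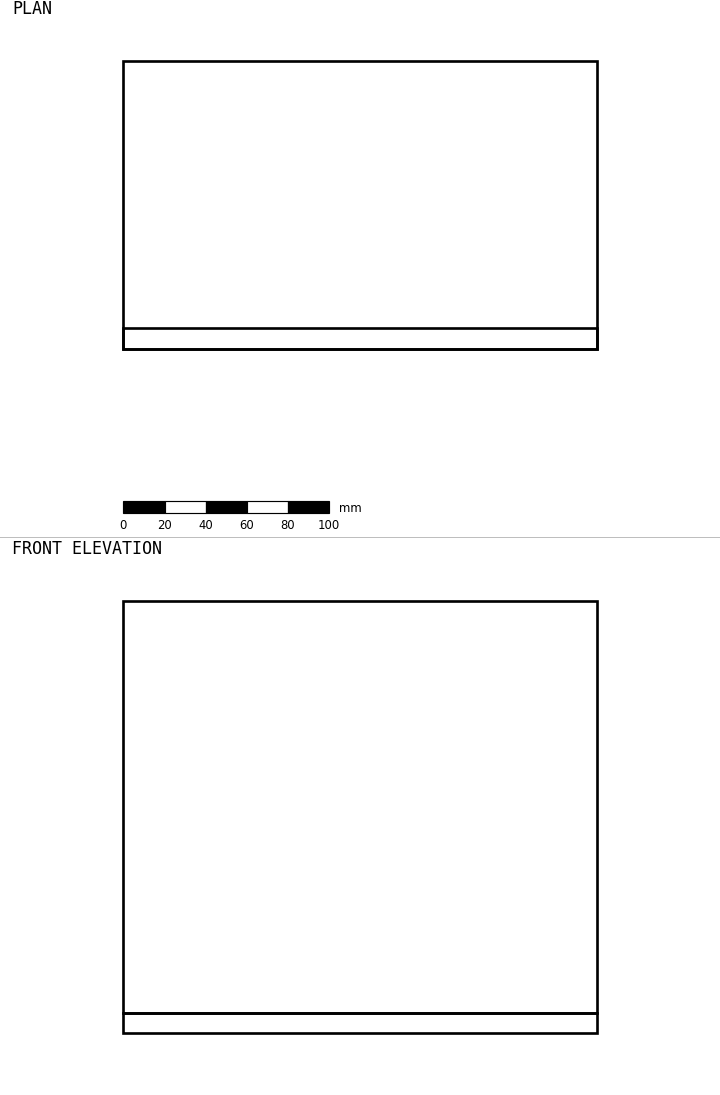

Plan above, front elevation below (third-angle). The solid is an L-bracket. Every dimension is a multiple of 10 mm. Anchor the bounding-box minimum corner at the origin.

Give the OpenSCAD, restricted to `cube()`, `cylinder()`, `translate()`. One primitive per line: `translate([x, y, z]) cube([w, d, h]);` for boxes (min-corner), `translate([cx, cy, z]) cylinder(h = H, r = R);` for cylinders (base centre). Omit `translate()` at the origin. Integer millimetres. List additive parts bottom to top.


cube([230, 140, 10]);
translate([0, 0, 10]) cube([230, 10, 200]);


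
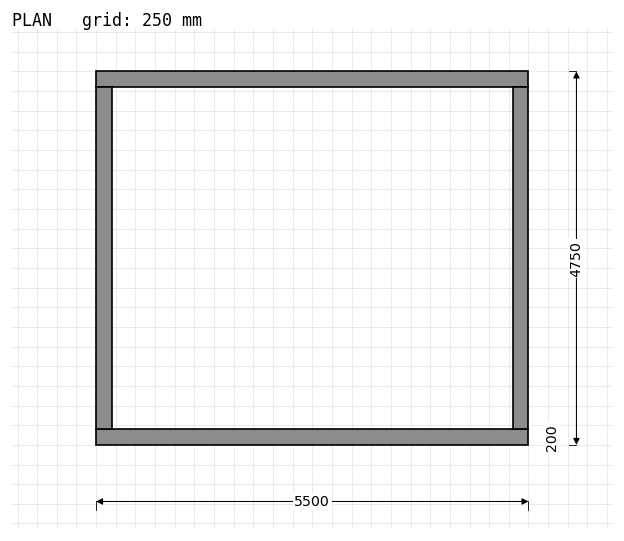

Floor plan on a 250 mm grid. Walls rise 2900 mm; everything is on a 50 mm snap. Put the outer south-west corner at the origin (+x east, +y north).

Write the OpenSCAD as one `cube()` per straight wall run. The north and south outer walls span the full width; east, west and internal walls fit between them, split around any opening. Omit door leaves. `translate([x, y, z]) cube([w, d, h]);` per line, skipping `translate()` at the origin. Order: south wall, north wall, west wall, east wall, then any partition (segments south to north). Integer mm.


cube([5500, 200, 2900]);
translate([0, 4550, 0]) cube([5500, 200, 2900]);
translate([0, 200, 0]) cube([200, 4350, 2900]);
translate([5300, 200, 0]) cube([200, 4350, 2900]);


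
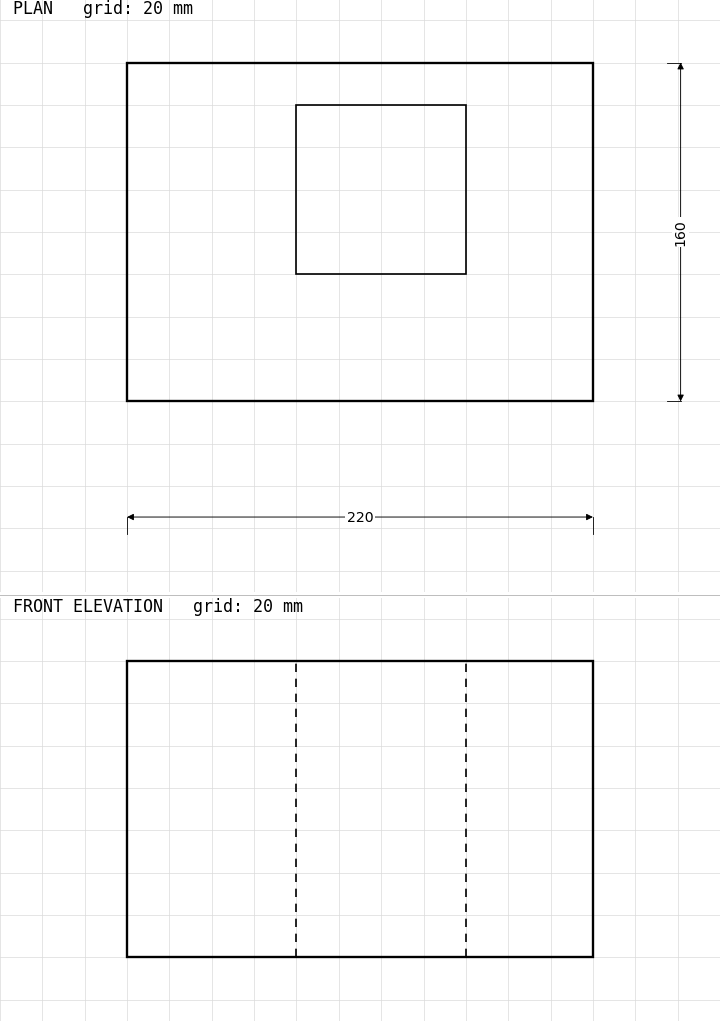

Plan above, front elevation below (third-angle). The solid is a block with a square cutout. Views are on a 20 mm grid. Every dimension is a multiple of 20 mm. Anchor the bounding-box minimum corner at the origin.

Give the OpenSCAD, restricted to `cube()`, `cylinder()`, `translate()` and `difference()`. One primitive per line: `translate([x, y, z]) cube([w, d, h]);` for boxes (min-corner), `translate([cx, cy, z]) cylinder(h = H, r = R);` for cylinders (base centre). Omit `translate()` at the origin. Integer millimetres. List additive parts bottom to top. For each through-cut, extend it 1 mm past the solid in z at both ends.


difference() {
  cube([220, 160, 140]);
  translate([80, 60, -1]) cube([80, 80, 142]);
}


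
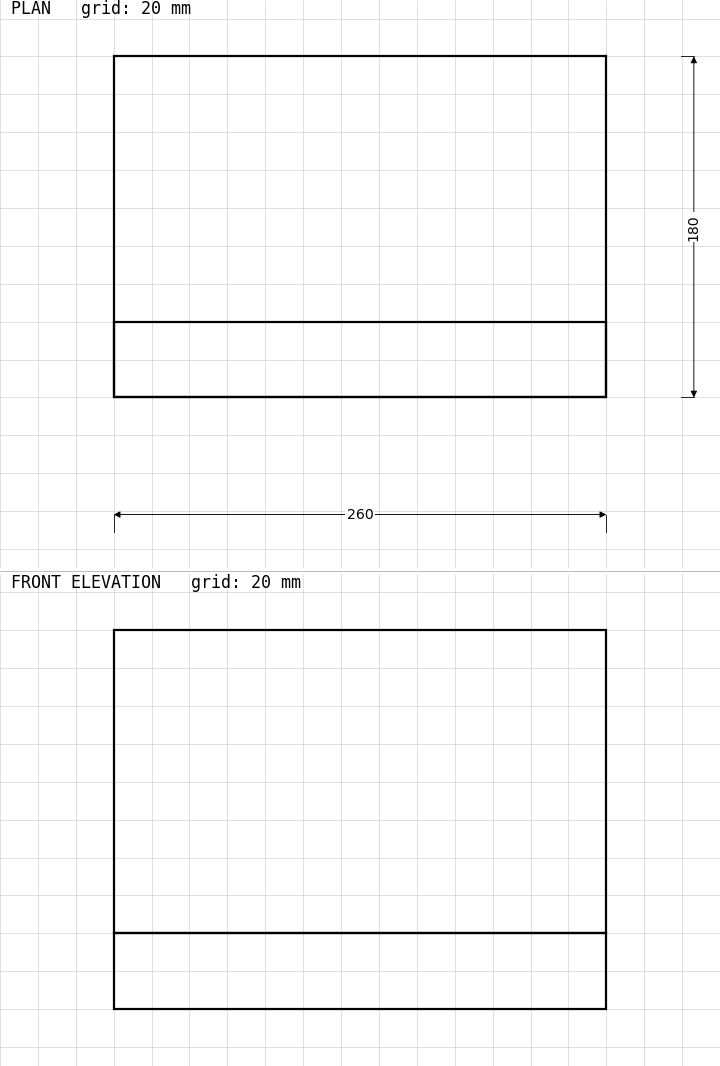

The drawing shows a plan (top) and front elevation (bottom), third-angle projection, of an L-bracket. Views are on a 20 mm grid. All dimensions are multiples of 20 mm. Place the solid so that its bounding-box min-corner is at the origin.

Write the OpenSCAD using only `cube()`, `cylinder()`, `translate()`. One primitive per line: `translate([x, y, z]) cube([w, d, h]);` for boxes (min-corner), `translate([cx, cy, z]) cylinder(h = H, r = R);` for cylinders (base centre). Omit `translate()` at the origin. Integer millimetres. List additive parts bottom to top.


cube([260, 180, 40]);
translate([0, 0, 40]) cube([260, 40, 160]);
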